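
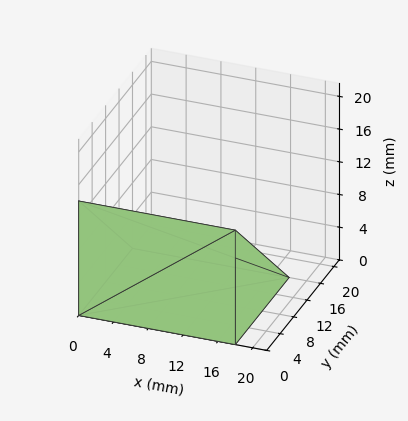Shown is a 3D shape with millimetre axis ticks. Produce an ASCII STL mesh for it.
Reading the render: the shape is a wedge (ramp): 18 × 16 mm base, rising to 14 mm along the y=0 edge and sloping linearly to z=0 at y=16 (dimensions read to the nearest mm from the axis ticks). For the STL, each face is triangulated and given an outward normal.

solid part
  facet normal 0.0000 0.0000 -1.0000
    outer loop
      vertex 18.0 16.0 0.0
      vertex 18.0 0.0 0.0
      vertex 0.0 0.0 0.0
    endloop
  endfacet
  facet normal 0.0000 0.0000 -1.0000
    outer loop
      vertex 0.0 16.0 0.0
      vertex 18.0 16.0 0.0
      vertex 0.0 0.0 0.0
    endloop
  endfacet
  facet normal 0.0000 -1.0000 0.0000
    outer loop
      vertex 0.0 0.0 0.0
      vertex 18.0 0.0 0.0
      vertex 18.0 0.0 14.0
    endloop
  endfacet
  facet normal 0.0000 -1.0000 0.0000
    outer loop
      vertex 0.0 0.0 0.0
      vertex 18.0 0.0 14.0
      vertex 0.0 0.0 14.0
    endloop
  endfacet
  facet normal 0.0000 0.6585 0.7526
    outer loop
      vertex 0.0 0.0 14.0
      vertex 18.0 0.0 14.0
      vertex 18.0 16.0 0.0
    endloop
  endfacet
  facet normal 0.0000 0.6585 0.7526
    outer loop
      vertex 0.0 0.0 14.0
      vertex 18.0 16.0 0.0
      vertex 0.0 16.0 0.0
    endloop
  endfacet
  facet normal -1.0000 0.0000 0.0000
    outer loop
      vertex 0.0 0.0 14.0
      vertex 0.0 16.0 0.0
      vertex 0.0 0.0 0.0
    endloop
  endfacet
  facet normal 1.0000 0.0000 0.0000
    outer loop
      vertex 18.0 0.0 0.0
      vertex 18.0 16.0 0.0
      vertex 18.0 0.0 14.0
    endloop
  endfacet
endsolid part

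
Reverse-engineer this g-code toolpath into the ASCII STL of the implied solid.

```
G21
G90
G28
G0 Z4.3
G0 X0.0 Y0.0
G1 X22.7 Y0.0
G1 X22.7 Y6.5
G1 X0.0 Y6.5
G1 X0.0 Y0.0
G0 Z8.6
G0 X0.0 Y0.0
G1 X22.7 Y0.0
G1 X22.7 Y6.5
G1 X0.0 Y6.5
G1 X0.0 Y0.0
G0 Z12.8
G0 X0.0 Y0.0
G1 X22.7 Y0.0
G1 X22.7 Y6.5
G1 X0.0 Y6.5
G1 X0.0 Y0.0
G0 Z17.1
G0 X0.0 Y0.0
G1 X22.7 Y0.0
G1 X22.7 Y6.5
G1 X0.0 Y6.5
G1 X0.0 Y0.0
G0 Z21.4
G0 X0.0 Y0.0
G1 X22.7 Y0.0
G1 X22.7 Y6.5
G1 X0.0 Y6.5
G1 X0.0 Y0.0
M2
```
solid part
  facet normal 0.0000 0.0000 -1.0000
    outer loop
      vertex 22.7 6.5 0.0
      vertex 22.7 0.0 0.0
      vertex 0.0 0.0 0.0
    endloop
  endfacet
  facet normal 0.0000 0.0000 -1.0000
    outer loop
      vertex 0.0 6.5 0.0
      vertex 22.7 6.5 0.0
      vertex 0.0 0.0 0.0
    endloop
  endfacet
  facet normal 0.0000 0.0000 1.0000
    outer loop
      vertex 0.0 0.0 21.4
      vertex 22.7 0.0 21.4
      vertex 22.7 6.5 21.4
    endloop
  endfacet
  facet normal 0.0000 0.0000 1.0000
    outer loop
      vertex 0.0 0.0 21.4
      vertex 22.7 6.5 21.4
      vertex 0.0 6.5 21.4
    endloop
  endfacet
  facet normal 0.0000 -1.0000 0.0000
    outer loop
      vertex 0.0 0.0 0.0
      vertex 22.7 0.0 0.0
      vertex 22.7 0.0 21.4
    endloop
  endfacet
  facet normal 0.0000 -1.0000 0.0000
    outer loop
      vertex 0.0 0.0 0.0
      vertex 22.7 0.0 21.4
      vertex 0.0 0.0 21.4
    endloop
  endfacet
  facet normal 0.0000 1.0000 0.0000
    outer loop
      vertex 22.7 6.5 21.4
      vertex 22.7 6.5 0.0
      vertex 0.0 6.5 0.0
    endloop
  endfacet
  facet normal 0.0000 1.0000 0.0000
    outer loop
      vertex 0.0 6.5 21.4
      vertex 22.7 6.5 21.4
      vertex 0.0 6.5 0.0
    endloop
  endfacet
  facet normal -1.0000 0.0000 0.0000
    outer loop
      vertex 0.0 6.5 21.4
      vertex 0.0 6.5 0.0
      vertex 0.0 0.0 0.0
    endloop
  endfacet
  facet normal -1.0000 0.0000 0.0000
    outer loop
      vertex 0.0 0.0 21.4
      vertex 0.0 6.5 21.4
      vertex 0.0 0.0 0.0
    endloop
  endfacet
  facet normal 1.0000 0.0000 0.0000
    outer loop
      vertex 22.7 0.0 0.0
      vertex 22.7 6.5 0.0
      vertex 22.7 6.5 21.4
    endloop
  endfacet
  facet normal 1.0000 0.0000 0.0000
    outer loop
      vertex 22.7 0.0 0.0
      vertex 22.7 6.5 21.4
      vertex 22.7 0.0 21.4
    endloop
  endfacet
endsolid part

The G0 Z moves step by Δz≈4.3 mm. Every layer's G1 loop is the same polygon, so the solid is a straight extrusion of it from z=0 to z≈21.4. Closing with flat bottom and top caps and triangulating gives 12 facets — a rectangular box, roughly 22.7 × 6.5 mm footprint and 21.4 mm tall.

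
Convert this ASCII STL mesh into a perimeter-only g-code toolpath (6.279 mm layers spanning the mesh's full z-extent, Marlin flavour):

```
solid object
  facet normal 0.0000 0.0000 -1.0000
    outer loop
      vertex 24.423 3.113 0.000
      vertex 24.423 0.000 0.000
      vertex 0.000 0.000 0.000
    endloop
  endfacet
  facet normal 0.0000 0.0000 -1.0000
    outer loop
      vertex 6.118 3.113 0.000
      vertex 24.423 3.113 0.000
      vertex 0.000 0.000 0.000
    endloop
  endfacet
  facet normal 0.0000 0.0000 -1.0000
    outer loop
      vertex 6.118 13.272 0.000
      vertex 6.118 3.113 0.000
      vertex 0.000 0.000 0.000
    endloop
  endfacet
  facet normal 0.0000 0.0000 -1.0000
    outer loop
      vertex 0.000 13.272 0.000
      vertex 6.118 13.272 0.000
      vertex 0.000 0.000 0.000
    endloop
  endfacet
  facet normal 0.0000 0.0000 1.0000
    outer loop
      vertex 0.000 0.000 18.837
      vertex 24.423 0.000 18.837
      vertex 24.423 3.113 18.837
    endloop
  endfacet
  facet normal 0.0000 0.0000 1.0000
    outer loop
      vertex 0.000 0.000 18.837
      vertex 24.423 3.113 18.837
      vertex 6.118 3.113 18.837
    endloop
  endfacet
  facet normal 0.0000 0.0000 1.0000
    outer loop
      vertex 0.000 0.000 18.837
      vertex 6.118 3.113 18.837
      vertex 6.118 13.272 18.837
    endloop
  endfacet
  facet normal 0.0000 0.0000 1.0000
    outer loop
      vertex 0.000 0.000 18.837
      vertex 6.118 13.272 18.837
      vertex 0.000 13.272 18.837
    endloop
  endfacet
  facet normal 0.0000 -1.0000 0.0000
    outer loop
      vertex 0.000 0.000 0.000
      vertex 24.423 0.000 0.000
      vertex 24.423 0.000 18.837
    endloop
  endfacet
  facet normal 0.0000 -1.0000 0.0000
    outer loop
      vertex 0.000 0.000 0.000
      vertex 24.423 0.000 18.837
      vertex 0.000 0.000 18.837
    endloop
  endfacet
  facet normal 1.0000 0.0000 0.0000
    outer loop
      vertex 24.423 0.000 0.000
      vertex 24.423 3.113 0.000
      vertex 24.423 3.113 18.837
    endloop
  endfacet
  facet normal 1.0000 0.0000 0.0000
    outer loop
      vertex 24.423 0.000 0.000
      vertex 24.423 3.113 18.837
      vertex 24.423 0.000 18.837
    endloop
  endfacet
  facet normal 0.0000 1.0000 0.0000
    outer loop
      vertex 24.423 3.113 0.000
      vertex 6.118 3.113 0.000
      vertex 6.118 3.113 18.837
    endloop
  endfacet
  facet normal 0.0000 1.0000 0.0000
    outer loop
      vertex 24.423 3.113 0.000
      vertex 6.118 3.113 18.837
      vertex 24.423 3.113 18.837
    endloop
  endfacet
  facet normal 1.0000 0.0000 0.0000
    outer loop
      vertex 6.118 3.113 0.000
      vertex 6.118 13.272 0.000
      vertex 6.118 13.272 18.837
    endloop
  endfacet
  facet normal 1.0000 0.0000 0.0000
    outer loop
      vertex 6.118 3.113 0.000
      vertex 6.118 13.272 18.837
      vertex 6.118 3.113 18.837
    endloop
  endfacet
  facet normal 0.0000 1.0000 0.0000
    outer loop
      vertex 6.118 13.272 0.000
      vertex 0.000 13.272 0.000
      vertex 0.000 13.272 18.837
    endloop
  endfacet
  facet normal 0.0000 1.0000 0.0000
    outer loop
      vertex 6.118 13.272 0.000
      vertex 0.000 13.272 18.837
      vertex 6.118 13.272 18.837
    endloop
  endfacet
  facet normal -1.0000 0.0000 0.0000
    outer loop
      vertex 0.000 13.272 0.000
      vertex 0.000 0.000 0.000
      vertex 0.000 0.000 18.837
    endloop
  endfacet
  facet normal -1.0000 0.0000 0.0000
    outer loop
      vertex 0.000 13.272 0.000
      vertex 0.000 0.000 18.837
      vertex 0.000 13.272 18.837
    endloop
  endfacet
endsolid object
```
; perimeter-only toolpath
G21 ; units = mm
G90 ; absolute positioning
G28 ; home
; layer 1
G0 Z6.279
G0 X0.000 Y0.000
G1 X24.423 Y0.000
G1 X24.423 Y3.113
G1 X6.118 Y3.113
G1 X6.118 Y13.272
G1 X0.000 Y13.272
G1 X0.000 Y0.000
; layer 2
G0 Z12.558
G0 X0.000 Y0.000
G1 X24.423 Y0.000
G1 X24.423 Y3.113
G1 X6.118 Y3.113
G1 X6.118 Y13.272
G1 X0.000 Y13.272
G1 X0.000 Y0.000
; layer 3
G0 Z18.837
G0 X0.000 Y0.000
G1 X24.423 Y0.000
G1 X24.423 Y3.113
G1 X6.118 Y3.113
G1 X6.118 Y13.272
G1 X0.000 Y13.272
G1 X0.000 Y0.000
M2 ; end

The solid is an L-shaped prism: outer 24.4 × 13.3 mm, arm thicknesses ≈ 3.11 mm (horizontal) and 6.12 mm (vertical), extruded 18.8 mm in z. Slicing at Δz = 6.279 mm — 3 equal slices spanning the solid's height, so layer i sits at z = i·h/3 — gives 3 non-empty perimeters. Each is a 6-segment closed polygon; G0 lifts to the layer z and rapids to the start vertex, then G1 traces the edges.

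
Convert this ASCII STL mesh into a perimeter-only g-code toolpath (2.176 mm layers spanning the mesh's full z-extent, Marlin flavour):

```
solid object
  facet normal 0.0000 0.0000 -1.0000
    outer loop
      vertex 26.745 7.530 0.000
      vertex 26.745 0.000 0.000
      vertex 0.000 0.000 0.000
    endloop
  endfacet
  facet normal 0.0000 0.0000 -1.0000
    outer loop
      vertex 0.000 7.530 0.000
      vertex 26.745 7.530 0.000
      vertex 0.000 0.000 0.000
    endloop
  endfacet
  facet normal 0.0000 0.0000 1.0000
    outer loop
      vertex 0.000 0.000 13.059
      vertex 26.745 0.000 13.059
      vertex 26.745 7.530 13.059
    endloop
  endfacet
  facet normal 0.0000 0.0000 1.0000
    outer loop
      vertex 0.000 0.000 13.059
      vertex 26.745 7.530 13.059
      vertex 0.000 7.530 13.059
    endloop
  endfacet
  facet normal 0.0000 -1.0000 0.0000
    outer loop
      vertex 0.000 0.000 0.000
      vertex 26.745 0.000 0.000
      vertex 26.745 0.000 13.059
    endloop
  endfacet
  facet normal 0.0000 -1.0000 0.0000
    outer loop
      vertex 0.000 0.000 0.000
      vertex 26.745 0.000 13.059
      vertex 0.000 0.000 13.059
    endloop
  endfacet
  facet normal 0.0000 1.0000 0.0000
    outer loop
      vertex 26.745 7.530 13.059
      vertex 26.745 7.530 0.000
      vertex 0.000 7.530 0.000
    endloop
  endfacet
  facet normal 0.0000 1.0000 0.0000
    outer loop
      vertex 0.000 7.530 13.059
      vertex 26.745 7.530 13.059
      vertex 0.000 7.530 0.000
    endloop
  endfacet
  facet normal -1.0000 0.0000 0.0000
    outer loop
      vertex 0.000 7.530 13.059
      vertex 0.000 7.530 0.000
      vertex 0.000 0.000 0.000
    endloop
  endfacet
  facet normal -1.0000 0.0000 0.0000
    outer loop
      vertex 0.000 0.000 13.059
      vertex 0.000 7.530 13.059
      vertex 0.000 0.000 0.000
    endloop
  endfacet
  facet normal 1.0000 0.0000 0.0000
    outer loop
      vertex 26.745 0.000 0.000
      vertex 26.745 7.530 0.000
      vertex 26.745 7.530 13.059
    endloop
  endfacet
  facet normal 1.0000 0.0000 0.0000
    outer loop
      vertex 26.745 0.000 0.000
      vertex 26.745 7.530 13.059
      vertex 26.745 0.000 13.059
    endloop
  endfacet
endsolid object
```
; perimeter-only toolpath
G21 ; units = mm
G90 ; absolute positioning
G28 ; home
; layer 1
G0 Z2.176
G0 X0.000 Y0.000
G1 X26.745 Y0.000
G1 X26.745 Y7.530
G1 X0.000 Y7.530
G1 X0.000 Y0.000
; layer 2
G0 Z4.353
G0 X0.000 Y0.000
G1 X26.745 Y0.000
G1 X26.745 Y7.530
G1 X0.000 Y7.530
G1 X0.000 Y0.000
; layer 3
G0 Z6.529
G0 X0.000 Y0.000
G1 X26.745 Y0.000
G1 X26.745 Y7.530
G1 X0.000 Y7.530
G1 X0.000 Y0.000
; layer 4
G0 Z8.706
G0 X0.000 Y0.000
G1 X26.745 Y0.000
G1 X26.745 Y7.530
G1 X0.000 Y7.530
G1 X0.000 Y0.000
; layer 5
G0 Z10.883
G0 X0.000 Y0.000
G1 X26.745 Y0.000
G1 X26.745 Y7.530
G1 X0.000 Y7.530
G1 X0.000 Y0.000
; layer 6
G0 Z13.059
G0 X0.000 Y0.000
G1 X26.745 Y0.000
G1 X26.745 Y7.530
G1 X0.000 Y7.530
G1 X0.000 Y0.000
M2 ; end

The solid is a rectangular box, roughly 26.7 × 7.53 mm footprint and 13.1 mm tall. Slicing at Δz = 2.176 mm — 6 equal slices spanning the solid's height, so layer i sits at z = i·h/6 — gives 6 non-empty perimeters. Each is a 4-segment closed polygon; G0 lifts to the layer z and rapids to the start vertex, then G1 traces the edges.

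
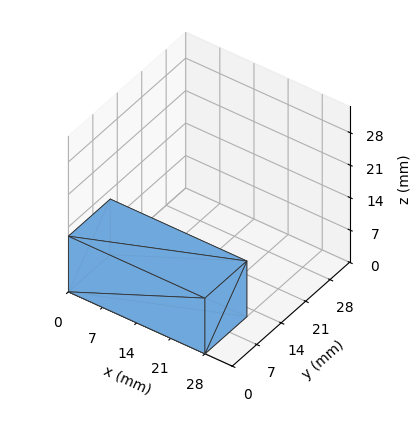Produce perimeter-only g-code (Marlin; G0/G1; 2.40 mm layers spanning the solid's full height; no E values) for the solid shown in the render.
Reading the render: the shape is a rectangular box, roughly 28 × 12 mm footprint and 12 mm tall (dimensions read to the nearest mm from the axis ticks). For the g-code, the solid's height is divided into equal slices at the stated Δz and each level perimeter traced with G1 moves after a G0 lift.

; perimeter-only toolpath
G21 ; units = mm
G90 ; absolute positioning
G28 ; home
; layer 1
G0 Z2.40
G0 X0.00 Y0.00
G1 X28.00 Y0.00
G1 X28.00 Y12.00
G1 X0.00 Y12.00
G1 X0.00 Y0.00
; layer 2
G0 Z4.80
G0 X0.00 Y0.00
G1 X28.00 Y0.00
G1 X28.00 Y12.00
G1 X0.00 Y12.00
G1 X0.00 Y0.00
; layer 3
G0 Z7.20
G0 X0.00 Y0.00
G1 X28.00 Y0.00
G1 X28.00 Y12.00
G1 X0.00 Y12.00
G1 X0.00 Y0.00
; layer 4
G0 Z9.60
G0 X0.00 Y0.00
G1 X28.00 Y0.00
G1 X28.00 Y12.00
G1 X0.00 Y12.00
G1 X0.00 Y0.00
; layer 5
G0 Z12.00
G0 X0.00 Y0.00
G1 X28.00 Y0.00
G1 X28.00 Y12.00
G1 X0.00 Y12.00
G1 X0.00 Y0.00
M2 ; end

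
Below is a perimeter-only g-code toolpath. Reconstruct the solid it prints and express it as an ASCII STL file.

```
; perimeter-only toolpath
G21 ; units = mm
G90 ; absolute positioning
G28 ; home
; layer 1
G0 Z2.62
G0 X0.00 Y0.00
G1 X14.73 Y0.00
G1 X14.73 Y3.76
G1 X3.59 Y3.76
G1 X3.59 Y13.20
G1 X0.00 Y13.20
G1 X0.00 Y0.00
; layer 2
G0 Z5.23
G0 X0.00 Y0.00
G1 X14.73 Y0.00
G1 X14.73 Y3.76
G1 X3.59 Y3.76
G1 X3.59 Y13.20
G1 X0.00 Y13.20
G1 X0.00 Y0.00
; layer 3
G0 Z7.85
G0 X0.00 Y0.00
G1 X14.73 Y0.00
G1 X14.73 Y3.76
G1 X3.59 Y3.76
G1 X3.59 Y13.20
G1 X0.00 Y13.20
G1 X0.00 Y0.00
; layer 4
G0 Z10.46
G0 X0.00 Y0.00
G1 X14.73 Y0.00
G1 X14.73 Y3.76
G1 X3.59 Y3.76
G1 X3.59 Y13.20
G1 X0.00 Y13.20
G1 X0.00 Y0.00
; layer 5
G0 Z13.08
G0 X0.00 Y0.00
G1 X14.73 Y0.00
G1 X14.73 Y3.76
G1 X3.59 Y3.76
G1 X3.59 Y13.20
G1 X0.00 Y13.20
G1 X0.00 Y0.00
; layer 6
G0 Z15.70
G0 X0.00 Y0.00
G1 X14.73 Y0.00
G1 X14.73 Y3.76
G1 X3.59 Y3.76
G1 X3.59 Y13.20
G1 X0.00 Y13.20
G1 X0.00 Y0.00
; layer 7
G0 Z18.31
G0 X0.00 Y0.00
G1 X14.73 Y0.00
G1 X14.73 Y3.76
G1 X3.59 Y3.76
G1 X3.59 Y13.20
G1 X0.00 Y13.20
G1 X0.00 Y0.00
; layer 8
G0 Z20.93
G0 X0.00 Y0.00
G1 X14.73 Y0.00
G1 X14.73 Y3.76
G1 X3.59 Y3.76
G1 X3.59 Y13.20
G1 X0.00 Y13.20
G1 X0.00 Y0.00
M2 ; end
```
solid part
  facet normal 0.0000 0.0000 -1.0000
    outer loop
      vertex 14.73 3.76 0.00
      vertex 14.73 0.00 0.00
      vertex 0.00 0.00 0.00
    endloop
  endfacet
  facet normal 0.0000 0.0000 -1.0000
    outer loop
      vertex 3.59 3.76 0.00
      vertex 14.73 3.76 0.00
      vertex 0.00 0.00 0.00
    endloop
  endfacet
  facet normal 0.0000 0.0000 -1.0000
    outer loop
      vertex 3.59 13.20 0.00
      vertex 3.59 3.76 0.00
      vertex 0.00 0.00 0.00
    endloop
  endfacet
  facet normal 0.0000 0.0000 -1.0000
    outer loop
      vertex 0.00 13.20 0.00
      vertex 3.59 13.20 0.00
      vertex 0.00 0.00 0.00
    endloop
  endfacet
  facet normal 0.0000 0.0000 1.0000
    outer loop
      vertex 0.00 0.00 20.93
      vertex 14.73 0.00 20.93
      vertex 14.73 3.76 20.93
    endloop
  endfacet
  facet normal 0.0000 0.0000 1.0000
    outer loop
      vertex 0.00 0.00 20.93
      vertex 14.73 3.76 20.93
      vertex 3.59 3.76 20.93
    endloop
  endfacet
  facet normal 0.0000 0.0000 1.0000
    outer loop
      vertex 0.00 0.00 20.93
      vertex 3.59 3.76 20.93
      vertex 3.59 13.20 20.93
    endloop
  endfacet
  facet normal 0.0000 0.0000 1.0000
    outer loop
      vertex 0.00 0.00 20.93
      vertex 3.59 13.20 20.93
      vertex 0.00 13.20 20.93
    endloop
  endfacet
  facet normal 0.0000 -1.0000 0.0000
    outer loop
      vertex 0.00 0.00 0.00
      vertex 14.73 0.00 0.00
      vertex 14.73 0.00 20.93
    endloop
  endfacet
  facet normal 0.0000 -1.0000 0.0000
    outer loop
      vertex 0.00 0.00 0.00
      vertex 14.73 0.00 20.93
      vertex 0.00 0.00 20.93
    endloop
  endfacet
  facet normal 1.0000 0.0000 0.0000
    outer loop
      vertex 14.73 0.00 0.00
      vertex 14.73 3.76 0.00
      vertex 14.73 3.76 20.93
    endloop
  endfacet
  facet normal 1.0000 0.0000 0.0000
    outer loop
      vertex 14.73 0.00 0.00
      vertex 14.73 3.76 20.93
      vertex 14.73 0.00 20.93
    endloop
  endfacet
  facet normal 0.0000 1.0000 0.0000
    outer loop
      vertex 14.73 3.76 0.00
      vertex 3.59 3.76 0.00
      vertex 3.59 3.76 20.93
    endloop
  endfacet
  facet normal 0.0000 1.0000 0.0000
    outer loop
      vertex 14.73 3.76 0.00
      vertex 3.59 3.76 20.93
      vertex 14.73 3.76 20.93
    endloop
  endfacet
  facet normal 1.0000 0.0000 0.0000
    outer loop
      vertex 3.59 3.76 0.00
      vertex 3.59 13.20 0.00
      vertex 3.59 13.20 20.93
    endloop
  endfacet
  facet normal 1.0000 0.0000 0.0000
    outer loop
      vertex 3.59 3.76 0.00
      vertex 3.59 13.20 20.93
      vertex 3.59 3.76 20.93
    endloop
  endfacet
  facet normal 0.0000 1.0000 0.0000
    outer loop
      vertex 3.59 13.20 0.00
      vertex 0.00 13.20 0.00
      vertex 0.00 13.20 20.93
    endloop
  endfacet
  facet normal 0.0000 1.0000 0.0000
    outer loop
      vertex 3.59 13.20 0.00
      vertex 0.00 13.20 20.93
      vertex 3.59 13.20 20.93
    endloop
  endfacet
  facet normal -1.0000 0.0000 0.0000
    outer loop
      vertex 0.00 13.20 0.00
      vertex 0.00 0.00 0.00
      vertex 0.00 0.00 20.93
    endloop
  endfacet
  facet normal -1.0000 0.0000 0.0000
    outer loop
      vertex 0.00 13.20 0.00
      vertex 0.00 0.00 20.93
      vertex 0.00 13.20 20.93
    endloop
  endfacet
endsolid part

The G0 Z moves step by Δz≈2.62 mm. Every layer's G1 loop is the same polygon, so the solid is a straight extrusion of it from z=0 to z≈20.9. Closing with flat bottom and top caps and triangulating gives 20 facets — an L-shaped prism: outer 14.7 × 13.2 mm, arm thicknesses ≈ 3.76 mm (horizontal) and 3.59 mm (vertical), extruded 20.9 mm in z.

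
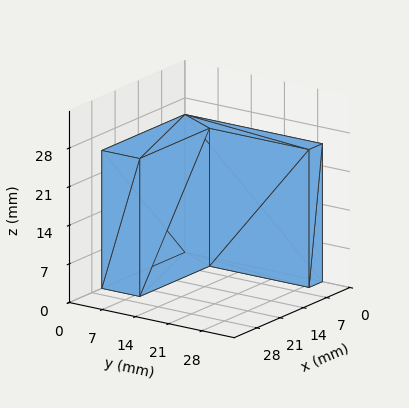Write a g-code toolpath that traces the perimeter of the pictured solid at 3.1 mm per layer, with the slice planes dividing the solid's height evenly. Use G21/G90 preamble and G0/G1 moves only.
Reading the render: the shape is an L-shaped prism: outer 25 × 29 mm, arm thicknesses ≈ 8 mm (horizontal) and 4 mm (vertical), extruded 25 mm in z (dimensions read to the nearest mm from the axis ticks). For the g-code, the solid's height is divided into equal slices at the stated Δz and each level perimeter traced with G1 moves after a G0 lift.

; perimeter-only toolpath
G21 ; units = mm
G90 ; absolute positioning
G28 ; home
; layer 1
G0 Z3.1
G0 X0.0 Y0.0
G1 X25.0 Y0.0
G1 X25.0 Y8.0
G1 X4.0 Y8.0
G1 X4.0 Y29.0
G1 X0.0 Y29.0
G1 X0.0 Y0.0
; layer 2
G0 Z6.2
G0 X0.0 Y0.0
G1 X25.0 Y0.0
G1 X25.0 Y8.0
G1 X4.0 Y8.0
G1 X4.0 Y29.0
G1 X0.0 Y29.0
G1 X0.0 Y0.0
; layer 3
G0 Z9.4
G0 X0.0 Y0.0
G1 X25.0 Y0.0
G1 X25.0 Y8.0
G1 X4.0 Y8.0
G1 X4.0 Y29.0
G1 X0.0 Y29.0
G1 X0.0 Y0.0
; layer 4
G0 Z12.5
G0 X0.0 Y0.0
G1 X25.0 Y0.0
G1 X25.0 Y8.0
G1 X4.0 Y8.0
G1 X4.0 Y29.0
G1 X0.0 Y29.0
G1 X0.0 Y0.0
; layer 5
G0 Z15.6
G0 X0.0 Y0.0
G1 X25.0 Y0.0
G1 X25.0 Y8.0
G1 X4.0 Y8.0
G1 X4.0 Y29.0
G1 X0.0 Y29.0
G1 X0.0 Y0.0
; layer 6
G0 Z18.8
G0 X0.0 Y0.0
G1 X25.0 Y0.0
G1 X25.0 Y8.0
G1 X4.0 Y8.0
G1 X4.0 Y29.0
G1 X0.0 Y29.0
G1 X0.0 Y0.0
; layer 7
G0 Z21.9
G0 X0.0 Y0.0
G1 X25.0 Y0.0
G1 X25.0 Y8.0
G1 X4.0 Y8.0
G1 X4.0 Y29.0
G1 X0.0 Y29.0
G1 X0.0 Y0.0
; layer 8
G0 Z25.0
G0 X0.0 Y0.0
G1 X25.0 Y0.0
G1 X25.0 Y8.0
G1 X4.0 Y8.0
G1 X4.0 Y29.0
G1 X0.0 Y29.0
G1 X0.0 Y0.0
M2 ; end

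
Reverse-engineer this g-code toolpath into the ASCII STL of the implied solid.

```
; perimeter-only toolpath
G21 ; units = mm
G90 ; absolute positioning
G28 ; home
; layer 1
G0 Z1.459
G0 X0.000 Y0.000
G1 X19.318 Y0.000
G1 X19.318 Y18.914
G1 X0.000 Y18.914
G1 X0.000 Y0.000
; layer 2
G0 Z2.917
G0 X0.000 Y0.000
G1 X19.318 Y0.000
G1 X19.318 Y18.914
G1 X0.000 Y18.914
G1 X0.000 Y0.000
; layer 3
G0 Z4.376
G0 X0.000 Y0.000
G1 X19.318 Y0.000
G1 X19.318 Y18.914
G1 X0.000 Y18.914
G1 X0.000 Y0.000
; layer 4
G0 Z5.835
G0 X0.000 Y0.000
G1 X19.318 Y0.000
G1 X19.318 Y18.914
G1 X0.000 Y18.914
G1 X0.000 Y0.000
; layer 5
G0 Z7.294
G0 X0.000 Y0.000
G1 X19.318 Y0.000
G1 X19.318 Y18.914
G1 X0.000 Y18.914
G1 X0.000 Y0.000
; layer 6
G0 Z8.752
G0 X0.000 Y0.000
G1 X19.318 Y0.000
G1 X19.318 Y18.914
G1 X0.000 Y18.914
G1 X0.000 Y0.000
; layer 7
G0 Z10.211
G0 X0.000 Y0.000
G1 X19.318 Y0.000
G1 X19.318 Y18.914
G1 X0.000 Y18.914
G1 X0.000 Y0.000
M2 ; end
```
solid part
  facet normal 0.0000 0.0000 -1.0000
    outer loop
      vertex 19.318 18.914 0.000
      vertex 19.318 0.000 0.000
      vertex 0.000 0.000 0.000
    endloop
  endfacet
  facet normal 0.0000 0.0000 -1.0000
    outer loop
      vertex 0.000 18.914 0.000
      vertex 19.318 18.914 0.000
      vertex 0.000 0.000 0.000
    endloop
  endfacet
  facet normal 0.0000 0.0000 1.0000
    outer loop
      vertex 0.000 0.000 10.211
      vertex 19.318 0.000 10.211
      vertex 19.318 18.914 10.211
    endloop
  endfacet
  facet normal 0.0000 0.0000 1.0000
    outer loop
      vertex 0.000 0.000 10.211
      vertex 19.318 18.914 10.211
      vertex 0.000 18.914 10.211
    endloop
  endfacet
  facet normal 0.0000 -1.0000 0.0000
    outer loop
      vertex 0.000 0.000 0.000
      vertex 19.318 0.000 0.000
      vertex 19.318 0.000 10.211
    endloop
  endfacet
  facet normal 0.0000 -1.0000 0.0000
    outer loop
      vertex 0.000 0.000 0.000
      vertex 19.318 0.000 10.211
      vertex 0.000 0.000 10.211
    endloop
  endfacet
  facet normal 0.0000 1.0000 0.0000
    outer loop
      vertex 19.318 18.914 10.211
      vertex 19.318 18.914 0.000
      vertex 0.000 18.914 0.000
    endloop
  endfacet
  facet normal 0.0000 1.0000 0.0000
    outer loop
      vertex 0.000 18.914 10.211
      vertex 19.318 18.914 10.211
      vertex 0.000 18.914 0.000
    endloop
  endfacet
  facet normal -1.0000 0.0000 0.0000
    outer loop
      vertex 0.000 18.914 10.211
      vertex 0.000 18.914 0.000
      vertex 0.000 0.000 0.000
    endloop
  endfacet
  facet normal -1.0000 0.0000 0.0000
    outer loop
      vertex 0.000 0.000 10.211
      vertex 0.000 18.914 10.211
      vertex 0.000 0.000 0.000
    endloop
  endfacet
  facet normal 1.0000 0.0000 0.0000
    outer loop
      vertex 19.318 0.000 0.000
      vertex 19.318 18.914 0.000
      vertex 19.318 18.914 10.211
    endloop
  endfacet
  facet normal 1.0000 0.0000 0.0000
    outer loop
      vertex 19.318 0.000 0.000
      vertex 19.318 18.914 10.211
      vertex 19.318 0.000 10.211
    endloop
  endfacet
endsolid part

The G0 Z moves step by Δz≈1.459 mm. Every layer's G1 loop is the same polygon, so the solid is a straight extrusion of it from z=0 to z≈10.2. Closing with flat bottom and top caps and triangulating gives 12 facets — a rectangular box, roughly 19.3 × 18.9 mm footprint and 10.2 mm tall.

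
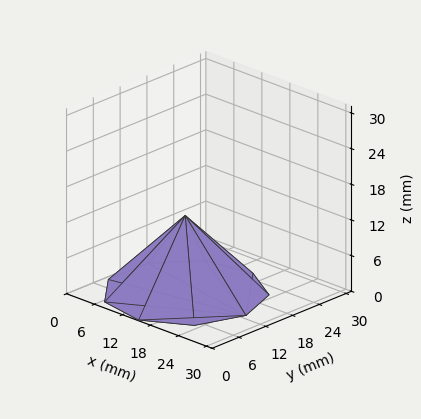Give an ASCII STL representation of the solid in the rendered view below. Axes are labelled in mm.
Reading the render: the shape is a regular 9-sided pyramid, base circumscribed radius ≈ 13 mm, apex at z ≈ 13 mm (dimensions read to the nearest mm from the axis ticks). For the STL, each face is triangulated and given an outward normal.

solid part
  facet normal 0.0000 0.0000 -1.0000
    outer loop
      vertex 15.26 25.80 0.00
      vertex 22.96 21.36 0.00
      vertex 26.00 13.00 0.00
    endloop
  endfacet
  facet normal 0.0000 0.0000 -1.0000
    outer loop
      vertex 6.50 24.26 0.00
      vertex 15.26 25.80 0.00
      vertex 26.00 13.00 0.00
    endloop
  endfacet
  facet normal 0.0000 0.0000 -1.0000
    outer loop
      vertex 0.78 17.45 0.00
      vertex 6.50 24.26 0.00
      vertex 26.00 13.00 0.00
    endloop
  endfacet
  facet normal 0.0000 0.0000 -1.0000
    outer loop
      vertex 0.78 8.55 0.00
      vertex 0.78 17.45 0.00
      vertex 26.00 13.00 0.00
    endloop
  endfacet
  facet normal 0.0000 0.0000 -1.0000
    outer loop
      vertex 6.50 1.74 0.00
      vertex 0.78 8.55 0.00
      vertex 26.00 13.00 0.00
    endloop
  endfacet
  facet normal 0.0000 0.0000 -1.0000
    outer loop
      vertex 15.26 0.20 0.00
      vertex 6.50 1.74 0.00
      vertex 26.00 13.00 0.00
    endloop
  endfacet
  facet normal 0.0000 0.0000 -1.0000
    outer loop
      vertex 22.96 4.64 0.00
      vertex 15.26 0.20 0.00
      vertex 26.00 13.00 0.00
    endloop
  endfacet
  facet normal 0.6848 0.2490 0.6848
    outer loop
      vertex 26.00 13.00 0.00
      vertex 22.96 21.36 0.00
      vertex 13.00 13.00 13.00
    endloop
  endfacet
  facet normal 0.3640 0.6313 0.6848
    outer loop
      vertex 22.96 21.36 0.00
      vertex 15.26 25.80 0.00
      vertex 13.00 13.00 13.00
    endloop
  endfacet
  facet normal -0.1262 0.7178 0.6848
    outer loop
      vertex 15.26 25.80 0.00
      vertex 6.50 24.26 0.00
      vertex 13.00 13.00 13.00
    endloop
  endfacet
  facet normal -0.5579 0.4686 0.6849
    outer loop
      vertex 6.50 24.26 0.00
      vertex 0.78 17.45 0.00
      vertex 13.00 13.00 13.00
    endloop
  endfacet
  facet normal -0.7286 0.0000 0.6849
    outer loop
      vertex 0.78 17.45 0.00
      vertex 0.78 8.55 0.00
      vertex 13.00 13.00 13.00
    endloop
  endfacet
  facet normal -0.5579 -0.4686 0.6849
    outer loop
      vertex 0.78 8.55 0.00
      vertex 6.50 1.74 0.00
      vertex 13.00 13.00 13.00
    endloop
  endfacet
  facet normal -0.1262 -0.7178 0.6848
    outer loop
      vertex 6.50 1.74 0.00
      vertex 15.26 0.20 0.00
      vertex 13.00 13.00 13.00
    endloop
  endfacet
  facet normal 0.3640 -0.6313 0.6848
    outer loop
      vertex 15.26 0.20 0.00
      vertex 22.96 4.64 0.00
      vertex 13.00 13.00 13.00
    endloop
  endfacet
  facet normal 0.6848 -0.2490 0.6848
    outer loop
      vertex 22.96 4.64 0.00
      vertex 26.00 13.00 0.00
      vertex 13.00 13.00 13.00
    endloop
  endfacet
endsolid part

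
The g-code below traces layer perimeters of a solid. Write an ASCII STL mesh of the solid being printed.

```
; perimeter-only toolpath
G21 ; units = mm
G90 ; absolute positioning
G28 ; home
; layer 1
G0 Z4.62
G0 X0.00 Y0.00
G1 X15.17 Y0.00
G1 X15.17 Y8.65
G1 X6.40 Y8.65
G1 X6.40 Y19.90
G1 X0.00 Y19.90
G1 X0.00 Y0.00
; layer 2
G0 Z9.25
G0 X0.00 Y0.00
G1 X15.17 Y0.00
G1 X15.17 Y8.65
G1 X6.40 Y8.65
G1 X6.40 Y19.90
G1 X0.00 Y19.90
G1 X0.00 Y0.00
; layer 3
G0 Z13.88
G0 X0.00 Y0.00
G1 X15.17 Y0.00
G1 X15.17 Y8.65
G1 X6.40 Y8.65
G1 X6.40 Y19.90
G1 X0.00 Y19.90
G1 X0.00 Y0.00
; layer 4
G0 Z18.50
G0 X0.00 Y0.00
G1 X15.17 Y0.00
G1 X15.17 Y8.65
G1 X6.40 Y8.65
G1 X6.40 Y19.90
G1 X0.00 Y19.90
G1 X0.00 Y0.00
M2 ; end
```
solid part
  facet normal 0.0000 0.0000 -1.0000
    outer loop
      vertex 15.17 8.65 0.00
      vertex 15.17 0.00 0.00
      vertex 0.00 0.00 0.00
    endloop
  endfacet
  facet normal 0.0000 0.0000 -1.0000
    outer loop
      vertex 6.40 8.65 0.00
      vertex 15.17 8.65 0.00
      vertex 0.00 0.00 0.00
    endloop
  endfacet
  facet normal 0.0000 0.0000 -1.0000
    outer loop
      vertex 6.40 19.90 0.00
      vertex 6.40 8.65 0.00
      vertex 0.00 0.00 0.00
    endloop
  endfacet
  facet normal 0.0000 0.0000 -1.0000
    outer loop
      vertex 0.00 19.90 0.00
      vertex 6.40 19.90 0.00
      vertex 0.00 0.00 0.00
    endloop
  endfacet
  facet normal 0.0000 0.0000 1.0000
    outer loop
      vertex 0.00 0.00 18.50
      vertex 15.17 0.00 18.50
      vertex 15.17 8.65 18.50
    endloop
  endfacet
  facet normal 0.0000 0.0000 1.0000
    outer loop
      vertex 0.00 0.00 18.50
      vertex 15.17 8.65 18.50
      vertex 6.40 8.65 18.50
    endloop
  endfacet
  facet normal 0.0000 0.0000 1.0000
    outer loop
      vertex 0.00 0.00 18.50
      vertex 6.40 8.65 18.50
      vertex 6.40 19.90 18.50
    endloop
  endfacet
  facet normal 0.0000 0.0000 1.0000
    outer loop
      vertex 0.00 0.00 18.50
      vertex 6.40 19.90 18.50
      vertex 0.00 19.90 18.50
    endloop
  endfacet
  facet normal 0.0000 -1.0000 0.0000
    outer loop
      vertex 0.00 0.00 0.00
      vertex 15.17 0.00 0.00
      vertex 15.17 0.00 18.50
    endloop
  endfacet
  facet normal 0.0000 -1.0000 0.0000
    outer loop
      vertex 0.00 0.00 0.00
      vertex 15.17 0.00 18.50
      vertex 0.00 0.00 18.50
    endloop
  endfacet
  facet normal 1.0000 0.0000 0.0000
    outer loop
      vertex 15.17 0.00 0.00
      vertex 15.17 8.65 0.00
      vertex 15.17 8.65 18.50
    endloop
  endfacet
  facet normal 1.0000 0.0000 0.0000
    outer loop
      vertex 15.17 0.00 0.00
      vertex 15.17 8.65 18.50
      vertex 15.17 0.00 18.50
    endloop
  endfacet
  facet normal 0.0000 1.0000 0.0000
    outer loop
      vertex 15.17 8.65 0.00
      vertex 6.40 8.65 0.00
      vertex 6.40 8.65 18.50
    endloop
  endfacet
  facet normal 0.0000 1.0000 0.0000
    outer loop
      vertex 15.17 8.65 0.00
      vertex 6.40 8.65 18.50
      vertex 15.17 8.65 18.50
    endloop
  endfacet
  facet normal 1.0000 0.0000 0.0000
    outer loop
      vertex 6.40 8.65 0.00
      vertex 6.40 19.90 0.00
      vertex 6.40 19.90 18.50
    endloop
  endfacet
  facet normal 1.0000 0.0000 0.0000
    outer loop
      vertex 6.40 8.65 0.00
      vertex 6.40 19.90 18.50
      vertex 6.40 8.65 18.50
    endloop
  endfacet
  facet normal 0.0000 1.0000 0.0000
    outer loop
      vertex 6.40 19.90 0.00
      vertex 0.00 19.90 0.00
      vertex 0.00 19.90 18.50
    endloop
  endfacet
  facet normal 0.0000 1.0000 0.0000
    outer loop
      vertex 6.40 19.90 0.00
      vertex 0.00 19.90 18.50
      vertex 6.40 19.90 18.50
    endloop
  endfacet
  facet normal -1.0000 0.0000 0.0000
    outer loop
      vertex 0.00 19.90 0.00
      vertex 0.00 0.00 0.00
      vertex 0.00 0.00 18.50
    endloop
  endfacet
  facet normal -1.0000 0.0000 0.0000
    outer loop
      vertex 0.00 19.90 0.00
      vertex 0.00 0.00 18.50
      vertex 0.00 19.90 18.50
    endloop
  endfacet
endsolid part

The G0 Z moves step by Δz≈4.62 mm. Every layer's G1 loop is the same polygon, so the solid is a straight extrusion of it from z=0 to z≈18.5. Closing with flat bottom and top caps and triangulating gives 20 facets — an L-shaped prism: outer 15.2 × 19.9 mm, arm thicknesses ≈ 8.65 mm (horizontal) and 6.4 mm (vertical), extruded 18.5 mm in z.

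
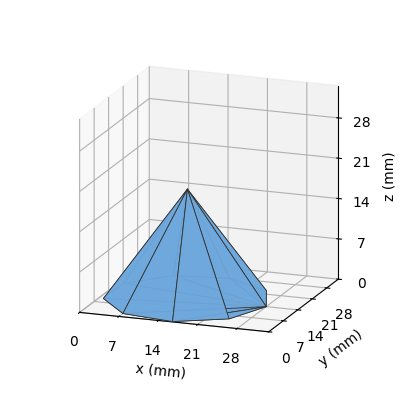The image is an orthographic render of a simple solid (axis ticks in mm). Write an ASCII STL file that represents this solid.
Reading the render: the shape is a regular 9-sided pyramid, base circumscribed radius ≈ 14 mm, apex at z ≈ 19 mm (dimensions read to the nearest mm from the axis ticks). For the STL, each face is triangulated and given an outward normal.

solid part
  facet normal 0.0000 0.0000 -1.0000
    outer loop
      vertex 16.43 27.79 0.00
      vertex 24.72 23.00 0.00
      vertex 28.00 14.00 0.00
    endloop
  endfacet
  facet normal 0.0000 0.0000 -1.0000
    outer loop
      vertex 7.00 26.12 0.00
      vertex 16.43 27.79 0.00
      vertex 28.00 14.00 0.00
    endloop
  endfacet
  facet normal 0.0000 0.0000 -1.0000
    outer loop
      vertex 0.84 18.79 0.00
      vertex 7.00 26.12 0.00
      vertex 28.00 14.00 0.00
    endloop
  endfacet
  facet normal 0.0000 0.0000 -1.0000
    outer loop
      vertex 0.84 9.21 0.00
      vertex 0.84 18.79 0.00
      vertex 28.00 14.00 0.00
    endloop
  endfacet
  facet normal 0.0000 0.0000 -1.0000
    outer loop
      vertex 7.00 1.88 0.00
      vertex 0.84 9.21 0.00
      vertex 28.00 14.00 0.00
    endloop
  endfacet
  facet normal 0.0000 0.0000 -1.0000
    outer loop
      vertex 16.43 0.21 0.00
      vertex 7.00 1.88 0.00
      vertex 28.00 14.00 0.00
    endloop
  endfacet
  facet normal 0.0000 0.0000 -1.0000
    outer loop
      vertex 24.72 5.00 0.00
      vertex 16.43 0.21 0.00
      vertex 28.00 14.00 0.00
    endloop
  endfacet
  facet normal 0.7725 0.2815 0.5692
    outer loop
      vertex 28.00 14.00 0.00
      vertex 24.72 23.00 0.00
      vertex 14.00 14.00 19.00
    endloop
  endfacet
  facet normal 0.4113 0.7119 0.5693
    outer loop
      vertex 24.72 23.00 0.00
      vertex 16.43 27.79 0.00
      vertex 14.00 14.00 19.00
    endloop
  endfacet
  facet normal -0.1434 0.8096 0.5692
    outer loop
      vertex 16.43 27.79 0.00
      vertex 7.00 26.12 0.00
      vertex 14.00 14.00 19.00
    endloop
  endfacet
  facet normal -0.6294 0.5289 0.5693
    outer loop
      vertex 7.00 26.12 0.00
      vertex 0.84 18.79 0.00
      vertex 14.00 14.00 19.00
    endloop
  endfacet
  facet normal -0.8221 0.0000 0.5694
    outer loop
      vertex 0.84 18.79 0.00
      vertex 0.84 9.21 0.00
      vertex 14.00 14.00 19.00
    endloop
  endfacet
  facet normal -0.6294 -0.5289 0.5693
    outer loop
      vertex 0.84 9.21 0.00
      vertex 7.00 1.88 0.00
      vertex 14.00 14.00 19.00
    endloop
  endfacet
  facet normal -0.1434 -0.8096 0.5692
    outer loop
      vertex 7.00 1.88 0.00
      vertex 16.43 0.21 0.00
      vertex 14.00 14.00 19.00
    endloop
  endfacet
  facet normal 0.4113 -0.7119 0.5693
    outer loop
      vertex 16.43 0.21 0.00
      vertex 24.72 5.00 0.00
      vertex 14.00 14.00 19.00
    endloop
  endfacet
  facet normal 0.7725 -0.2815 0.5692
    outer loop
      vertex 24.72 5.00 0.00
      vertex 28.00 14.00 0.00
      vertex 14.00 14.00 19.00
    endloop
  endfacet
endsolid part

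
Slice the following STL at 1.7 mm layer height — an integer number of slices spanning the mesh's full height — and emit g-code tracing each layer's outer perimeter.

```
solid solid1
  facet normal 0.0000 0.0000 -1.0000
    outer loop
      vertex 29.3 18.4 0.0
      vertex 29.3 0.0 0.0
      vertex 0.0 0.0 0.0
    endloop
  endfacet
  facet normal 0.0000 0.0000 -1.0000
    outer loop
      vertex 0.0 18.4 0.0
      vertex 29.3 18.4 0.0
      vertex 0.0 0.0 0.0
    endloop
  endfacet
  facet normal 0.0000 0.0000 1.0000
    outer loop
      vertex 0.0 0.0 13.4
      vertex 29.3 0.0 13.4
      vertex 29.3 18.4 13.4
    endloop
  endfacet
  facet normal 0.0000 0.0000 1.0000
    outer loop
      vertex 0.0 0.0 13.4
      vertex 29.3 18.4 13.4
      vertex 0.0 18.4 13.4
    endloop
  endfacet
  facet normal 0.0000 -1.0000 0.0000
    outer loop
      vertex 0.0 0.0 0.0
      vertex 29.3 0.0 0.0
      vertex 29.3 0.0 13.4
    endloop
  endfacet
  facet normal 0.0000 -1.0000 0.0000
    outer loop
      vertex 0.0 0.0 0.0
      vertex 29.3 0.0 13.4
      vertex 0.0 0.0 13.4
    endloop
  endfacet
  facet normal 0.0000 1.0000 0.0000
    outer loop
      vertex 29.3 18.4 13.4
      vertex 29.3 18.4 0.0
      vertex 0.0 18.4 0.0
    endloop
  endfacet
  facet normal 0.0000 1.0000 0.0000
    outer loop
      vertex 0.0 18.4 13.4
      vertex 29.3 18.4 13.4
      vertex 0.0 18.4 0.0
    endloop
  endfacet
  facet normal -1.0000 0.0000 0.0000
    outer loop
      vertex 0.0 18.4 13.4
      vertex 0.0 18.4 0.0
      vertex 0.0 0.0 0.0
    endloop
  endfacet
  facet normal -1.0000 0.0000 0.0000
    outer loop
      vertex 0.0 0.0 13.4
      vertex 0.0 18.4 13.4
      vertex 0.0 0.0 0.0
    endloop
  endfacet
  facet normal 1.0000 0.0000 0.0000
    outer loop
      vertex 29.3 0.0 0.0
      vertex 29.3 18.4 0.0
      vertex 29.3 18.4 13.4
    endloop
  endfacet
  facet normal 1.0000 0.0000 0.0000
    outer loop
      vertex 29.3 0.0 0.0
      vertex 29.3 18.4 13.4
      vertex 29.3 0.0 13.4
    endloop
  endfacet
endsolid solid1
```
; perimeter-only toolpath
G21 ; units = mm
G90 ; absolute positioning
G28 ; home
; layer 1
G0 Z1.7
G0 X0.0 Y0.0
G1 X29.3 Y0.0
G1 X29.3 Y18.4
G1 X0.0 Y18.4
G1 X0.0 Y0.0
; layer 2
G0 Z3.4
G0 X0.0 Y0.0
G1 X29.3 Y0.0
G1 X29.3 Y18.4
G1 X0.0 Y18.4
G1 X0.0 Y0.0
; layer 3
G0 Z5.0
G0 X0.0 Y0.0
G1 X29.3 Y0.0
G1 X29.3 Y18.4
G1 X0.0 Y18.4
G1 X0.0 Y0.0
; layer 4
G0 Z6.7
G0 X0.0 Y0.0
G1 X29.3 Y0.0
G1 X29.3 Y18.4
G1 X0.0 Y18.4
G1 X0.0 Y0.0
; layer 5
G0 Z8.4
G0 X0.0 Y0.0
G1 X29.3 Y0.0
G1 X29.3 Y18.4
G1 X0.0 Y18.4
G1 X0.0 Y0.0
; layer 6
G0 Z10.1
G0 X0.0 Y0.0
G1 X29.3 Y0.0
G1 X29.3 Y18.4
G1 X0.0 Y18.4
G1 X0.0 Y0.0
; layer 7
G0 Z11.7
G0 X0.0 Y0.0
G1 X29.3 Y0.0
G1 X29.3 Y18.4
G1 X0.0 Y18.4
G1 X0.0 Y0.0
; layer 8
G0 Z13.4
G0 X0.0 Y0.0
G1 X29.3 Y0.0
G1 X29.3 Y18.4
G1 X0.0 Y18.4
G1 X0.0 Y0.0
M2 ; end

The solid is a rectangular box, roughly 29.3 × 18.4 mm footprint and 13.4 mm tall. Slicing at Δz = 1.7 mm — 8 equal slices spanning the solid's height, so layer i sits at z = i·h/8 — gives 8 non-empty perimeters. Each is a 4-segment closed polygon; G0 lifts to the layer z and rapids to the start vertex, then G1 traces the edges.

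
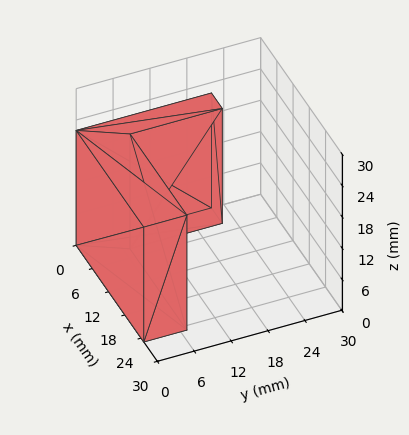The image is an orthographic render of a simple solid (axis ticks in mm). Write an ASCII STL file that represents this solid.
Reading the render: the shape is an L-shaped prism: outer 25 × 22 mm, arm thicknesses ≈ 7 mm (horizontal) and 4 mm (vertical), extruded 22 mm in z (dimensions read to the nearest mm from the axis ticks). For the STL, each face is triangulated and given an outward normal.

solid part
  facet normal 0.0000 0.0000 -1.0000
    outer loop
      vertex 25.0 7.0 0.0
      vertex 25.0 0.0 0.0
      vertex 0.0 0.0 0.0
    endloop
  endfacet
  facet normal 0.0000 0.0000 -1.0000
    outer loop
      vertex 4.0 7.0 0.0
      vertex 25.0 7.0 0.0
      vertex 0.0 0.0 0.0
    endloop
  endfacet
  facet normal 0.0000 0.0000 -1.0000
    outer loop
      vertex 4.0 22.0 0.0
      vertex 4.0 7.0 0.0
      vertex 0.0 0.0 0.0
    endloop
  endfacet
  facet normal 0.0000 0.0000 -1.0000
    outer loop
      vertex 0.0 22.0 0.0
      vertex 4.0 22.0 0.0
      vertex 0.0 0.0 0.0
    endloop
  endfacet
  facet normal 0.0000 0.0000 1.0000
    outer loop
      vertex 0.0 0.0 22.0
      vertex 25.0 0.0 22.0
      vertex 25.0 7.0 22.0
    endloop
  endfacet
  facet normal 0.0000 0.0000 1.0000
    outer loop
      vertex 0.0 0.0 22.0
      vertex 25.0 7.0 22.0
      vertex 4.0 7.0 22.0
    endloop
  endfacet
  facet normal 0.0000 0.0000 1.0000
    outer loop
      vertex 0.0 0.0 22.0
      vertex 4.0 7.0 22.0
      vertex 4.0 22.0 22.0
    endloop
  endfacet
  facet normal 0.0000 0.0000 1.0000
    outer loop
      vertex 0.0 0.0 22.0
      vertex 4.0 22.0 22.0
      vertex 0.0 22.0 22.0
    endloop
  endfacet
  facet normal 0.0000 -1.0000 0.0000
    outer loop
      vertex 0.0 0.0 0.0
      vertex 25.0 0.0 0.0
      vertex 25.0 0.0 22.0
    endloop
  endfacet
  facet normal 0.0000 -1.0000 0.0000
    outer loop
      vertex 0.0 0.0 0.0
      vertex 25.0 0.0 22.0
      vertex 0.0 0.0 22.0
    endloop
  endfacet
  facet normal 1.0000 0.0000 0.0000
    outer loop
      vertex 25.0 0.0 0.0
      vertex 25.0 7.0 0.0
      vertex 25.0 7.0 22.0
    endloop
  endfacet
  facet normal 1.0000 0.0000 0.0000
    outer loop
      vertex 25.0 0.0 0.0
      vertex 25.0 7.0 22.0
      vertex 25.0 0.0 22.0
    endloop
  endfacet
  facet normal 0.0000 1.0000 0.0000
    outer loop
      vertex 25.0 7.0 0.0
      vertex 4.0 7.0 0.0
      vertex 4.0 7.0 22.0
    endloop
  endfacet
  facet normal 0.0000 1.0000 0.0000
    outer loop
      vertex 25.0 7.0 0.0
      vertex 4.0 7.0 22.0
      vertex 25.0 7.0 22.0
    endloop
  endfacet
  facet normal 1.0000 0.0000 0.0000
    outer loop
      vertex 4.0 7.0 0.0
      vertex 4.0 22.0 0.0
      vertex 4.0 22.0 22.0
    endloop
  endfacet
  facet normal 1.0000 0.0000 0.0000
    outer loop
      vertex 4.0 7.0 0.0
      vertex 4.0 22.0 22.0
      vertex 4.0 7.0 22.0
    endloop
  endfacet
  facet normal 0.0000 1.0000 0.0000
    outer loop
      vertex 4.0 22.0 0.0
      vertex 0.0 22.0 0.0
      vertex 0.0 22.0 22.0
    endloop
  endfacet
  facet normal 0.0000 1.0000 0.0000
    outer loop
      vertex 4.0 22.0 0.0
      vertex 0.0 22.0 22.0
      vertex 4.0 22.0 22.0
    endloop
  endfacet
  facet normal -1.0000 0.0000 0.0000
    outer loop
      vertex 0.0 22.0 0.0
      vertex 0.0 0.0 0.0
      vertex 0.0 0.0 22.0
    endloop
  endfacet
  facet normal -1.0000 0.0000 0.0000
    outer loop
      vertex 0.0 22.0 0.0
      vertex 0.0 0.0 22.0
      vertex 0.0 22.0 22.0
    endloop
  endfacet
endsolid part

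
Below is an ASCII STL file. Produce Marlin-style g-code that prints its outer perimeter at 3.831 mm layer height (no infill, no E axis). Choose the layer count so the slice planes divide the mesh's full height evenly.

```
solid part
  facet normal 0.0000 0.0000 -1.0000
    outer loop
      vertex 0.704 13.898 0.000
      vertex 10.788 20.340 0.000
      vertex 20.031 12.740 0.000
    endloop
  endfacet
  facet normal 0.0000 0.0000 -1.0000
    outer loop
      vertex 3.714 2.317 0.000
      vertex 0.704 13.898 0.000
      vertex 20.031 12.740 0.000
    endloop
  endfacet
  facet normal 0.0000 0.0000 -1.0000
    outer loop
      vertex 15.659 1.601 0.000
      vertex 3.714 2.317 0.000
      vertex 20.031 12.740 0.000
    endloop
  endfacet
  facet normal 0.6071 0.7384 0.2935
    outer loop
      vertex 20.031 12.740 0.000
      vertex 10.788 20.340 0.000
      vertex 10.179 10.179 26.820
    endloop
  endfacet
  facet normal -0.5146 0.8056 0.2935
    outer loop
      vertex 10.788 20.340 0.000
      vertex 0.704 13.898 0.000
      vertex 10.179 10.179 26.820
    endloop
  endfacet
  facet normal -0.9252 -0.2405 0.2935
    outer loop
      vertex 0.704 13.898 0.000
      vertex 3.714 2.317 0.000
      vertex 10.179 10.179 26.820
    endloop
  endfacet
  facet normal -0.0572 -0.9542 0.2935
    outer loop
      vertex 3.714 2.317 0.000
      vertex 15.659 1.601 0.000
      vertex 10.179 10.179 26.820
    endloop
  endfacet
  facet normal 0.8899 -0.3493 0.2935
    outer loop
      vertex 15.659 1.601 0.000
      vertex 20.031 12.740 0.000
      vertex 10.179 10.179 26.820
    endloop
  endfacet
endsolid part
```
; perimeter-only toolpath
G21 ; units = mm
G90 ; absolute positioning
G28 ; home
; layer 1
G0 Z3.831
G0 X18.624 Y12.374
G1 X10.701 Y18.888
G1 X2.058 Y13.367
G1 X4.638 Y3.440
G1 X14.876 Y2.826
G1 X18.624 Y12.374
; layer 2
G0 Z7.663
G0 X17.216 Y12.008
G1 X10.614 Y17.437
G1 X3.411 Y12.835
G1 X5.561 Y4.563
G1 X14.093 Y4.052
G1 X17.216 Y12.008
; layer 3
G0 Z11.494
G0 X15.809 Y11.642
G1 X10.527 Y15.985
G1 X4.765 Y12.304
G1 X6.485 Y5.686
G1 X13.310 Y5.277
G1 X15.809 Y11.642
; layer 4
G0 Z15.326
G0 X14.401 Y11.277
G1 X10.440 Y14.534
G1 X6.118 Y11.773
G1 X7.408 Y6.810
G1 X12.528 Y6.503
G1 X14.401 Y11.277
; layer 5
G0 Z19.157
G0 X12.994 Y10.911
G1 X10.353 Y13.082
G1 X7.472 Y11.242
G1 X8.332 Y7.933
G1 X11.745 Y7.728
G1 X12.994 Y10.911
; layer 6
G0 Z22.989
G0 X11.586 Y10.545
G1 X10.266 Y11.631
G1 X8.825 Y10.710
G1 X9.255 Y9.056
G1 X10.962 Y8.954
G1 X11.586 Y10.545
M2 ; end

The solid is a regular 5-sided pyramid, base circumscribed radius ≈ 10.2 mm, apex at z ≈ 26.8 mm. Slicing at Δz = 3.831 mm — 7 equal slices spanning the solid's height, so layer i sits at z = i·h/7 — gives 6 non-empty perimeters. Each is a 5-segment closed polygon; G0 lifts to the layer z and rapids to the start vertex, then G1 traces the edges. The cross-section shrinks linearly with z (the slice at the apex is degenerate and omitted).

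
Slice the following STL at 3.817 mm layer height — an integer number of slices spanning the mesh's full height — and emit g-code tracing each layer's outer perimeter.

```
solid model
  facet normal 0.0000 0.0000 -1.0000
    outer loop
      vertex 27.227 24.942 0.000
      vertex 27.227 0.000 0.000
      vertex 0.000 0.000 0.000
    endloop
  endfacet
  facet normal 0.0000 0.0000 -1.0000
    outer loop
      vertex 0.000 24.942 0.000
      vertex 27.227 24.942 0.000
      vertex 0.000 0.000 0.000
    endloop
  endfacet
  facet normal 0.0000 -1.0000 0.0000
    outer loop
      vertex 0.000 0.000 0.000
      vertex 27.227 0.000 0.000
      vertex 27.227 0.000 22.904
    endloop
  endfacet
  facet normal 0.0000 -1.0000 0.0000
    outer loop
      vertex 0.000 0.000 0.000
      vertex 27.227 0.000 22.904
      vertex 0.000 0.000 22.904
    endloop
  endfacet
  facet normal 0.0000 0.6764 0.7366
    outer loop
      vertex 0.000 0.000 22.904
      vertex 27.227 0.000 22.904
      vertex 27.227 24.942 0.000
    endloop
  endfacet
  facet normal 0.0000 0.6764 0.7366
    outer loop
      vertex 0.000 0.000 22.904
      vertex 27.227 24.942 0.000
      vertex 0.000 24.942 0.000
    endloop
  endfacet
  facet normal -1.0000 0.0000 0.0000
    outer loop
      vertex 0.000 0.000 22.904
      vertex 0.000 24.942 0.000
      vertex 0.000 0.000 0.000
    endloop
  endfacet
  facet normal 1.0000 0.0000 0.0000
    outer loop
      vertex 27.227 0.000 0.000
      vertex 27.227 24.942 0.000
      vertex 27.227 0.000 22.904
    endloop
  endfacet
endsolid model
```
; perimeter-only toolpath
G21 ; units = mm
G90 ; absolute positioning
G28 ; home
; layer 1
G0 Z3.817
G0 X0.000 Y0.000
G1 X27.227 Y0.000
G1 X27.227 Y20.785
G1 X0.000 Y20.785
G1 X0.000 Y0.000
; layer 2
G0 Z7.635
G0 X0.000 Y0.000
G1 X27.227 Y0.000
G1 X27.227 Y16.628
G1 X0.000 Y16.628
G1 X0.000 Y0.000
; layer 3
G0 Z11.452
G0 X0.000 Y0.000
G1 X27.227 Y0.000
G1 X27.227 Y12.471
G1 X0.000 Y12.471
G1 X0.000 Y0.000
; layer 4
G0 Z15.269
G0 X0.000 Y0.000
G1 X27.227 Y0.000
G1 X27.227 Y8.314
G1 X0.000 Y8.314
G1 X0.000 Y0.000
; layer 5
G0 Z19.087
G0 X0.000 Y0.000
G1 X27.227 Y0.000
G1 X27.227 Y4.157
G1 X0.000 Y4.157
G1 X0.000 Y0.000
M2 ; end

The solid is a wedge (ramp): 27.2 × 24.9 mm base, rising to 22.9 mm along the y=0 edge and sloping linearly to z=0 at y=24.9. Slicing at Δz = 3.817 mm — 6 equal slices spanning the solid's height, so layer i sits at z = i·h/6 — gives 5 non-empty perimeters. Each is a 4-segment closed polygon; G0 lifts to the layer z and rapids to the start vertex, then G1 traces the edges. The cross-section shrinks linearly with z (the slice at the apex is degenerate and omitted).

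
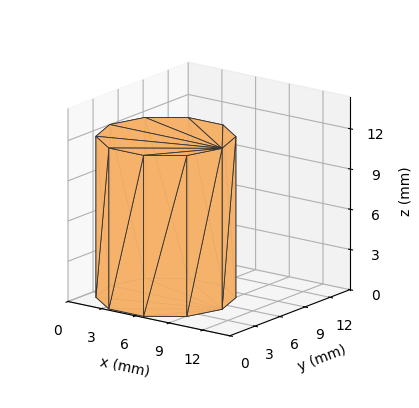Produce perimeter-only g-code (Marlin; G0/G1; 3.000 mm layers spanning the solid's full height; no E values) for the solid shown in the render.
Reading the render: the shape is a regular 10-sided prism (a cylinder approximated with 10 flat sides), circumscribed radius ≈ 5 mm, height ≈ 12 mm (dimensions read to the nearest mm from the axis ticks). For the g-code, the solid's height is divided into equal slices at the stated Δz and each level perimeter traced with G1 moves after a G0 lift.

; perimeter-only toolpath
G21 ; units = mm
G90 ; absolute positioning
G28 ; home
; layer 1
G0 Z3.000
G0 X10.000 Y5.000
G1 X9.045 Y7.939
G1 X6.545 Y9.755
G1 X3.455 Y9.755
G1 X0.955 Y7.939
G1 X0.000 Y5.000
G1 X0.955 Y2.061
G1 X3.455 Y0.245
G1 X6.545 Y0.245
G1 X9.045 Y2.061
G1 X10.000 Y5.000
; layer 2
G0 Z6.000
G0 X10.000 Y5.000
G1 X9.045 Y7.939
G1 X6.545 Y9.755
G1 X3.455 Y9.755
G1 X0.955 Y7.939
G1 X0.000 Y5.000
G1 X0.955 Y2.061
G1 X3.455 Y0.245
G1 X6.545 Y0.245
G1 X9.045 Y2.061
G1 X10.000 Y5.000
; layer 3
G0 Z9.000
G0 X10.000 Y5.000
G1 X9.045 Y7.939
G1 X6.545 Y9.755
G1 X3.455 Y9.755
G1 X0.955 Y7.939
G1 X0.000 Y5.000
G1 X0.955 Y2.061
G1 X3.455 Y0.245
G1 X6.545 Y0.245
G1 X9.045 Y2.061
G1 X10.000 Y5.000
; layer 4
G0 Z12.000
G0 X10.000 Y5.000
G1 X9.045 Y7.939
G1 X6.545 Y9.755
G1 X3.455 Y9.755
G1 X0.955 Y7.939
G1 X0.000 Y5.000
G1 X0.955 Y2.061
G1 X3.455 Y0.245
G1 X6.545 Y0.245
G1 X9.045 Y2.061
G1 X10.000 Y5.000
M2 ; end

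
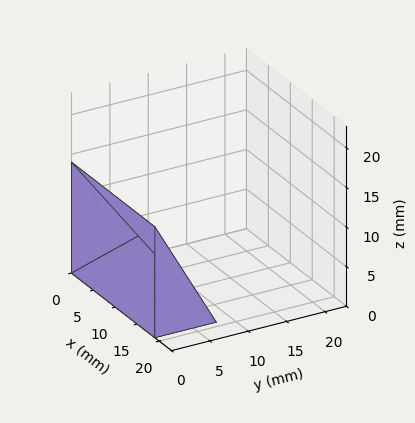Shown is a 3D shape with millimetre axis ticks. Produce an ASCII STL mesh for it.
Reading the render: the shape is a wedge (ramp): 19 × 8 mm base, rising to 14 mm along the y=0 edge and sloping linearly to z=0 at y=8 (dimensions read to the nearest mm from the axis ticks). For the STL, each face is triangulated and given an outward normal.

solid part
  facet normal 0.0000 0.0000 -1.0000
    outer loop
      vertex 19.0 8.0 0.0
      vertex 19.0 0.0 0.0
      vertex 0.0 0.0 0.0
    endloop
  endfacet
  facet normal 0.0000 0.0000 -1.0000
    outer loop
      vertex 0.0 8.0 0.0
      vertex 19.0 8.0 0.0
      vertex 0.0 0.0 0.0
    endloop
  endfacet
  facet normal 0.0000 -1.0000 0.0000
    outer loop
      vertex 0.0 0.0 0.0
      vertex 19.0 0.0 0.0
      vertex 19.0 0.0 14.0
    endloop
  endfacet
  facet normal 0.0000 -1.0000 0.0000
    outer loop
      vertex 0.0 0.0 0.0
      vertex 19.0 0.0 14.0
      vertex 0.0 0.0 14.0
    endloop
  endfacet
  facet normal 0.0000 0.8682 0.4961
    outer loop
      vertex 0.0 0.0 14.0
      vertex 19.0 0.0 14.0
      vertex 19.0 8.0 0.0
    endloop
  endfacet
  facet normal 0.0000 0.8682 0.4961
    outer loop
      vertex 0.0 0.0 14.0
      vertex 19.0 8.0 0.0
      vertex 0.0 8.0 0.0
    endloop
  endfacet
  facet normal -1.0000 0.0000 0.0000
    outer loop
      vertex 0.0 0.0 14.0
      vertex 0.0 8.0 0.0
      vertex 0.0 0.0 0.0
    endloop
  endfacet
  facet normal 1.0000 0.0000 0.0000
    outer loop
      vertex 19.0 0.0 0.0
      vertex 19.0 8.0 0.0
      vertex 19.0 0.0 14.0
    endloop
  endfacet
endsolid part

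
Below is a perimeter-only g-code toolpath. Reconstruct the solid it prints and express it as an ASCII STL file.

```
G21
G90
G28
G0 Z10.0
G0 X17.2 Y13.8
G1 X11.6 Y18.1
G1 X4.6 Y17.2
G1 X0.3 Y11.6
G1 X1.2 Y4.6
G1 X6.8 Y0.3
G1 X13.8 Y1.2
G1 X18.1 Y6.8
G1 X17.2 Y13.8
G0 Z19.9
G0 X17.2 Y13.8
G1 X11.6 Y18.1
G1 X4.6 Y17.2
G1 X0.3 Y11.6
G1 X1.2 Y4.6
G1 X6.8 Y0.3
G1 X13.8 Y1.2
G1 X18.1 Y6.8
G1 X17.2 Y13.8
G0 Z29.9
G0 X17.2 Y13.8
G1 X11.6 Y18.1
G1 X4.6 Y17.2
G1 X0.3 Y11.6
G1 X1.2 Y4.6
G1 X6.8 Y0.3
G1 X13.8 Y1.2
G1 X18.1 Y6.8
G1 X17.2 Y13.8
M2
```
solid part
  facet normal 0.0000 0.0000 -1.0000
    outer loop
      vertex 4.6 17.2 0.0
      vertex 11.6 18.1 0.0
      vertex 17.2 13.8 0.0
    endloop
  endfacet
  facet normal 0.0000 0.0000 -1.0000
    outer loop
      vertex 0.3 11.6 0.0
      vertex 4.6 17.2 0.0
      vertex 17.2 13.8 0.0
    endloop
  endfacet
  facet normal 0.0000 0.0000 -1.0000
    outer loop
      vertex 1.2 4.6 0.0
      vertex 0.3 11.6 0.0
      vertex 17.2 13.8 0.0
    endloop
  endfacet
  facet normal 0.0000 0.0000 -1.0000
    outer loop
      vertex 6.8 0.3 0.0
      vertex 1.2 4.6 0.0
      vertex 17.2 13.8 0.0
    endloop
  endfacet
  facet normal 0.0000 0.0000 -1.0000
    outer loop
      vertex 13.8 1.2 0.0
      vertex 6.8 0.3 0.0
      vertex 17.2 13.8 0.0
    endloop
  endfacet
  facet normal 0.0000 0.0000 -1.0000
    outer loop
      vertex 18.1 6.8 0.0
      vertex 13.8 1.2 0.0
      vertex 17.2 13.8 0.0
    endloop
  endfacet
  facet normal 0.0000 0.0000 1.0000
    outer loop
      vertex 17.2 13.8 29.9
      vertex 11.6 18.1 29.9
      vertex 4.6 17.2 29.9
    endloop
  endfacet
  facet normal 0.0000 0.0000 1.0000
    outer loop
      vertex 17.2 13.8 29.9
      vertex 4.6 17.2 29.9
      vertex 0.3 11.6 29.9
    endloop
  endfacet
  facet normal 0.0000 0.0000 1.0000
    outer loop
      vertex 17.2 13.8 29.9
      vertex 0.3 11.6 29.9
      vertex 1.2 4.6 29.9
    endloop
  endfacet
  facet normal 0.0000 0.0000 1.0000
    outer loop
      vertex 17.2 13.8 29.9
      vertex 1.2 4.6 29.9
      vertex 6.8 0.3 29.9
    endloop
  endfacet
  facet normal 0.0000 0.0000 1.0000
    outer loop
      vertex 17.2 13.8 29.9
      vertex 6.8 0.3 29.9
      vertex 13.8 1.2 29.9
    endloop
  endfacet
  facet normal 0.0000 0.0000 1.0000
    outer loop
      vertex 17.2 13.8 29.9
      vertex 13.8 1.2 29.9
      vertex 18.1 6.8 29.9
    endloop
  endfacet
  facet normal 0.6090 0.7932 0.0000
    outer loop
      vertex 17.2 13.8 0.0
      vertex 11.6 18.1 0.0
      vertex 11.6 18.1 29.9
    endloop
  endfacet
  facet normal 0.6090 0.7932 0.0000
    outer loop
      vertex 17.2 13.8 0.0
      vertex 11.6 18.1 29.9
      vertex 17.2 13.8 29.9
    endloop
  endfacet
  facet normal -0.1275 0.9918 0.0000
    outer loop
      vertex 11.6 18.1 0.0
      vertex 4.6 17.2 0.0
      vertex 4.6 17.2 29.9
    endloop
  endfacet
  facet normal -0.1275 0.9918 0.0000
    outer loop
      vertex 11.6 18.1 0.0
      vertex 4.6 17.2 29.9
      vertex 11.6 18.1 29.9
    endloop
  endfacet
  facet normal -0.7932 0.6090 0.0000
    outer loop
      vertex 4.6 17.2 0.0
      vertex 0.3 11.6 0.0
      vertex 0.3 11.6 29.9
    endloop
  endfacet
  facet normal -0.7932 0.6090 0.0000
    outer loop
      vertex 4.6 17.2 0.0
      vertex 0.3 11.6 29.9
      vertex 4.6 17.2 29.9
    endloop
  endfacet
  facet normal -0.9918 -0.1275 0.0000
    outer loop
      vertex 0.3 11.6 0.0
      vertex 1.2 4.6 0.0
      vertex 1.2 4.6 29.9
    endloop
  endfacet
  facet normal -0.9918 -0.1275 0.0000
    outer loop
      vertex 0.3 11.6 0.0
      vertex 1.2 4.6 29.9
      vertex 0.3 11.6 29.9
    endloop
  endfacet
  facet normal -0.6090 -0.7932 0.0000
    outer loop
      vertex 1.2 4.6 0.0
      vertex 6.8 0.3 0.0
      vertex 6.8 0.3 29.9
    endloop
  endfacet
  facet normal -0.6090 -0.7932 0.0000
    outer loop
      vertex 1.2 4.6 0.0
      vertex 6.8 0.3 29.9
      vertex 1.2 4.6 29.9
    endloop
  endfacet
  facet normal 0.1275 -0.9918 0.0000
    outer loop
      vertex 6.8 0.3 0.0
      vertex 13.8 1.2 0.0
      vertex 13.8 1.2 29.9
    endloop
  endfacet
  facet normal 0.1275 -0.9918 0.0000
    outer loop
      vertex 6.8 0.3 0.0
      vertex 13.8 1.2 29.9
      vertex 6.8 0.3 29.9
    endloop
  endfacet
  facet normal 0.7932 -0.6090 0.0000
    outer loop
      vertex 13.8 1.2 0.0
      vertex 18.1 6.8 0.0
      vertex 18.1 6.8 29.9
    endloop
  endfacet
  facet normal 0.7932 -0.6090 0.0000
    outer loop
      vertex 13.8 1.2 0.0
      vertex 18.1 6.8 29.9
      vertex 13.8 1.2 29.9
    endloop
  endfacet
  facet normal 0.9918 0.1275 0.0000
    outer loop
      vertex 18.1 6.8 0.0
      vertex 17.2 13.8 0.0
      vertex 17.2 13.8 29.9
    endloop
  endfacet
  facet normal 0.9918 0.1275 0.0000
    outer loop
      vertex 18.1 6.8 0.0
      vertex 17.2 13.8 29.9
      vertex 18.1 6.8 29.9
    endloop
  endfacet
endsolid part

The G0 Z moves step by Δz≈10.0 mm. Every layer's G1 loop is the same polygon, so the solid is a straight extrusion of it from z=0 to z≈29.9. Closing with flat bottom and top caps and triangulating gives 28 facets — a regular 8-sided prism (a cylinder approximated with 8 flat sides), circumscribed radius ≈ 9.2 mm, height ≈ 29.9 mm.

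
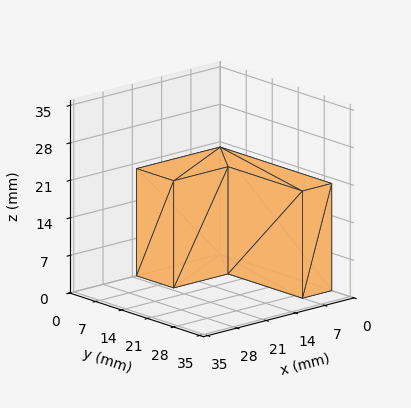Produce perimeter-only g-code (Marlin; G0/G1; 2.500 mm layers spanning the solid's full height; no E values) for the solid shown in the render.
Reading the render: the shape is an L-shaped prism: outer 20 × 30 mm, arm thicknesses ≈ 10 mm (horizontal) and 7 mm (vertical), extruded 20 mm in z (dimensions read to the nearest mm from the axis ticks). For the g-code, the solid's height is divided into equal slices at the stated Δz and each level perimeter traced with G1 moves after a G0 lift.

; perimeter-only toolpath
G21 ; units = mm
G90 ; absolute positioning
G28 ; home
; layer 1
G0 Z2.500
G0 X0.000 Y0.000
G1 X20.000 Y0.000
G1 X20.000 Y10.000
G1 X7.000 Y10.000
G1 X7.000 Y30.000
G1 X0.000 Y30.000
G1 X0.000 Y0.000
; layer 2
G0 Z5.000
G0 X0.000 Y0.000
G1 X20.000 Y0.000
G1 X20.000 Y10.000
G1 X7.000 Y10.000
G1 X7.000 Y30.000
G1 X0.000 Y30.000
G1 X0.000 Y0.000
; layer 3
G0 Z7.500
G0 X0.000 Y0.000
G1 X20.000 Y0.000
G1 X20.000 Y10.000
G1 X7.000 Y10.000
G1 X7.000 Y30.000
G1 X0.000 Y30.000
G1 X0.000 Y0.000
; layer 4
G0 Z10.000
G0 X0.000 Y0.000
G1 X20.000 Y0.000
G1 X20.000 Y10.000
G1 X7.000 Y10.000
G1 X7.000 Y30.000
G1 X0.000 Y30.000
G1 X0.000 Y0.000
; layer 5
G0 Z12.500
G0 X0.000 Y0.000
G1 X20.000 Y0.000
G1 X20.000 Y10.000
G1 X7.000 Y10.000
G1 X7.000 Y30.000
G1 X0.000 Y30.000
G1 X0.000 Y0.000
; layer 6
G0 Z15.000
G0 X0.000 Y0.000
G1 X20.000 Y0.000
G1 X20.000 Y10.000
G1 X7.000 Y10.000
G1 X7.000 Y30.000
G1 X0.000 Y30.000
G1 X0.000 Y0.000
; layer 7
G0 Z17.500
G0 X0.000 Y0.000
G1 X20.000 Y0.000
G1 X20.000 Y10.000
G1 X7.000 Y10.000
G1 X7.000 Y30.000
G1 X0.000 Y30.000
G1 X0.000 Y0.000
; layer 8
G0 Z20.000
G0 X0.000 Y0.000
G1 X20.000 Y0.000
G1 X20.000 Y10.000
G1 X7.000 Y10.000
G1 X7.000 Y30.000
G1 X0.000 Y30.000
G1 X0.000 Y0.000
M2 ; end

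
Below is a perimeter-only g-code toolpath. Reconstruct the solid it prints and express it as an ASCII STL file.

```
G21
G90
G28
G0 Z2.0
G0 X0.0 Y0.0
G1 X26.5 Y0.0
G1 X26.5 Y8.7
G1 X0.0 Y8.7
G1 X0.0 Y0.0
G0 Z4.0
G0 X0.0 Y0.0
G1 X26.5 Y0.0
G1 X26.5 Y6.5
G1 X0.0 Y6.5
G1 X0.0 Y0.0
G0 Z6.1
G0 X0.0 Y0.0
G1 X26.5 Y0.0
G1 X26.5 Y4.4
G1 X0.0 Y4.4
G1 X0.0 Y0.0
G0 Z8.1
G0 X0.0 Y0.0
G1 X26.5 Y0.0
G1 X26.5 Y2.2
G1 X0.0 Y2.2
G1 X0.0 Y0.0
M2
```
solid part
  facet normal 0.0000 0.0000 -1.0000
    outer loop
      vertex 26.5 10.9 0.0
      vertex 26.5 0.0 0.0
      vertex 0.0 0.0 0.0
    endloop
  endfacet
  facet normal 0.0000 0.0000 -1.0000
    outer loop
      vertex 0.0 10.9 0.0
      vertex 26.5 10.9 0.0
      vertex 0.0 0.0 0.0
    endloop
  endfacet
  facet normal 0.0000 -1.0000 0.0000
    outer loop
      vertex 0.0 0.0 0.0
      vertex 26.5 0.0 0.0
      vertex 26.5 0.0 10.1
    endloop
  endfacet
  facet normal 0.0000 -1.0000 0.0000
    outer loop
      vertex 0.0 0.0 0.0
      vertex 26.5 0.0 10.1
      vertex 0.0 0.0 10.1
    endloop
  endfacet
  facet normal 0.0000 0.6797 0.7335
    outer loop
      vertex 0.0 0.0 10.1
      vertex 26.5 0.0 10.1
      vertex 26.5 10.9 0.0
    endloop
  endfacet
  facet normal 0.0000 0.6797 0.7335
    outer loop
      vertex 0.0 0.0 10.1
      vertex 26.5 10.9 0.0
      vertex 0.0 10.9 0.0
    endloop
  endfacet
  facet normal -1.0000 0.0000 0.0000
    outer loop
      vertex 0.0 0.0 10.1
      vertex 0.0 10.9 0.0
      vertex 0.0 0.0 0.0
    endloop
  endfacet
  facet normal 1.0000 0.0000 0.0000
    outer loop
      vertex 26.5 0.0 0.0
      vertex 26.5 10.9 0.0
      vertex 26.5 0.0 10.1
    endloop
  endfacet
endsolid part

The G0 Z moves step by Δz≈2.0 mm. The G1 loops shrink linearly with z, so the solid tapers from its base footprint up to z≈10.1. Closing with a flat bottom cap and the tapered top and triangulating gives 8 facets — a wedge (ramp): 26.5 × 10.9 mm base, rising to 10.1 mm along the y=0 edge and sloping linearly to z=0 at y=10.9.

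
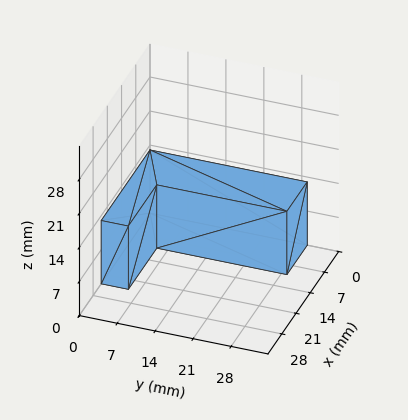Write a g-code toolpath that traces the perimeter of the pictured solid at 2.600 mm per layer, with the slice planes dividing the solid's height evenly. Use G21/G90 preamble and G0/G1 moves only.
Reading the render: the shape is an L-shaped prism: outer 24 × 29 mm, arm thicknesses ≈ 5 mm (horizontal) and 10 mm (vertical), extruded 13 mm in z (dimensions read to the nearest mm from the axis ticks). For the g-code, the solid's height is divided into equal slices at the stated Δz and each level perimeter traced with G1 moves after a G0 lift.

; perimeter-only toolpath
G21 ; units = mm
G90 ; absolute positioning
G28 ; home
; layer 1
G0 Z2.600
G0 X0.000 Y0.000
G1 X24.000 Y0.000
G1 X24.000 Y5.000
G1 X10.000 Y5.000
G1 X10.000 Y29.000
G1 X0.000 Y29.000
G1 X0.000 Y0.000
; layer 2
G0 Z5.200
G0 X0.000 Y0.000
G1 X24.000 Y0.000
G1 X24.000 Y5.000
G1 X10.000 Y5.000
G1 X10.000 Y29.000
G1 X0.000 Y29.000
G1 X0.000 Y0.000
; layer 3
G0 Z7.800
G0 X0.000 Y0.000
G1 X24.000 Y0.000
G1 X24.000 Y5.000
G1 X10.000 Y5.000
G1 X10.000 Y29.000
G1 X0.000 Y29.000
G1 X0.000 Y0.000
; layer 4
G0 Z10.400
G0 X0.000 Y0.000
G1 X24.000 Y0.000
G1 X24.000 Y5.000
G1 X10.000 Y5.000
G1 X10.000 Y29.000
G1 X0.000 Y29.000
G1 X0.000 Y0.000
; layer 5
G0 Z13.000
G0 X0.000 Y0.000
G1 X24.000 Y0.000
G1 X24.000 Y5.000
G1 X10.000 Y5.000
G1 X10.000 Y29.000
G1 X0.000 Y29.000
G1 X0.000 Y0.000
M2 ; end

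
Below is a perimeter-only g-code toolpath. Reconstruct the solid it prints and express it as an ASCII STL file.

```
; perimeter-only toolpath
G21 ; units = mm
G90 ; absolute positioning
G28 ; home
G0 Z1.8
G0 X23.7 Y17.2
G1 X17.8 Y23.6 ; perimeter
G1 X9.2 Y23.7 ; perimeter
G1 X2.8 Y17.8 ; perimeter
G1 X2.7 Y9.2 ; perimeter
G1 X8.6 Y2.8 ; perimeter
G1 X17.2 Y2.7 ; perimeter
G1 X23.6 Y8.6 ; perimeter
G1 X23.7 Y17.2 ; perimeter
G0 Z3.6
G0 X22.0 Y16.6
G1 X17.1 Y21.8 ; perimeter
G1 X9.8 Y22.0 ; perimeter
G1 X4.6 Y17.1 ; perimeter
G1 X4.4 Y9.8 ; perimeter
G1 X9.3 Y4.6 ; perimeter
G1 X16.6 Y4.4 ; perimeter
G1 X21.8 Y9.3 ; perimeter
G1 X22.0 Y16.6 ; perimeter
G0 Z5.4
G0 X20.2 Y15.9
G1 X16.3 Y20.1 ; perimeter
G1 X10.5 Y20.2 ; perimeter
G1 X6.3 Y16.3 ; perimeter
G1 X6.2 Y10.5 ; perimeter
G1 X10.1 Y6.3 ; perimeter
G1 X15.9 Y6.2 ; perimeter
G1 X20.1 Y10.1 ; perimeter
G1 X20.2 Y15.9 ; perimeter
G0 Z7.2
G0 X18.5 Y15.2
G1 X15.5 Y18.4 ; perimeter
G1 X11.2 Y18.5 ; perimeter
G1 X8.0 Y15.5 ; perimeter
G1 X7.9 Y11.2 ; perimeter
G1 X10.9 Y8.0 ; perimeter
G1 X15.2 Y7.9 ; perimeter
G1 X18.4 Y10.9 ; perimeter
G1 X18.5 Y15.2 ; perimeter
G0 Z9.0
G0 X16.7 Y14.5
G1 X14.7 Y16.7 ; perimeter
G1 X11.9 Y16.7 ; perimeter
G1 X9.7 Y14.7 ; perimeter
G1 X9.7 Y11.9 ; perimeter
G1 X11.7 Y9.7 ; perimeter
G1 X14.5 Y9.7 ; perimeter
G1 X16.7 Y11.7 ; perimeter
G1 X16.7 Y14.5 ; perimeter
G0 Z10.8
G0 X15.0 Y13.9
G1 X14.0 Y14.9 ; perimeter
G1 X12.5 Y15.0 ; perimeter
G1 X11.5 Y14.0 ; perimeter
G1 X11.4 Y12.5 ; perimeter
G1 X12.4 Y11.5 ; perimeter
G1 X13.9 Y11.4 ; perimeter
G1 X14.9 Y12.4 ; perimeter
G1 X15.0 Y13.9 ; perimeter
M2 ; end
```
solid part
  facet normal 0.0000 0.0000 -1.0000
    outer loop
      vertex 8.5 25.5 0.0
      vertex 18.6 25.3 0.0
      vertex 25.5 17.9 0.0
    endloop
  endfacet
  facet normal 0.0000 0.0000 -1.0000
    outer loop
      vertex 1.1 18.6 0.0
      vertex 8.5 25.5 0.0
      vertex 25.5 17.9 0.0
    endloop
  endfacet
  facet normal 0.0000 0.0000 -1.0000
    outer loop
      vertex 0.9 8.5 0.0
      vertex 1.1 18.6 0.0
      vertex 25.5 17.9 0.0
    endloop
  endfacet
  facet normal 0.0000 0.0000 -1.0000
    outer loop
      vertex 7.8 1.1 0.0
      vertex 0.9 8.5 0.0
      vertex 25.5 17.9 0.0
    endloop
  endfacet
  facet normal 0.0000 0.0000 -1.0000
    outer loop
      vertex 17.9 0.9 0.0
      vertex 7.8 1.1 0.0
      vertex 25.5 17.9 0.0
    endloop
  endfacet
  facet normal 0.0000 0.0000 -1.0000
    outer loop
      vertex 25.3 7.8 0.0
      vertex 17.9 0.9 0.0
      vertex 25.5 17.9 0.0
    endloop
  endfacet
  facet normal 0.5254 0.4899 0.6956
    outer loop
      vertex 25.5 17.9 0.0
      vertex 18.6 25.3 0.0
      vertex 13.2 13.2 12.6
    endloop
  endfacet
  facet normal 0.0142 0.7181 0.6957
    outer loop
      vertex 18.6 25.3 0.0
      vertex 8.5 25.5 0.0
      vertex 13.2 13.2 12.6
    endloop
  endfacet
  facet normal -0.4899 0.5254 0.6956
    outer loop
      vertex 8.5 25.5 0.0
      vertex 1.1 18.6 0.0
      vertex 13.2 13.2 12.6
    endloop
  endfacet
  facet normal -0.7181 0.0142 0.6957
    outer loop
      vertex 1.1 18.6 0.0
      vertex 0.9 8.5 0.0
      vertex 13.2 13.2 12.6
    endloop
  endfacet
  facet normal -0.5254 -0.4899 0.6956
    outer loop
      vertex 0.9 8.5 0.0
      vertex 7.8 1.1 0.0
      vertex 13.2 13.2 12.6
    endloop
  endfacet
  facet normal -0.0142 -0.7181 0.6957
    outer loop
      vertex 7.8 1.1 0.0
      vertex 17.9 0.9 0.0
      vertex 13.2 13.2 12.6
    endloop
  endfacet
  facet normal 0.4899 -0.5254 0.6956
    outer loop
      vertex 17.9 0.9 0.0
      vertex 25.3 7.8 0.0
      vertex 13.2 13.2 12.6
    endloop
  endfacet
  facet normal 0.7181 -0.0142 0.6957
    outer loop
      vertex 25.3 7.8 0.0
      vertex 25.5 17.9 0.0
      vertex 13.2 13.2 12.6
    endloop
  endfacet
endsolid part

The G0 Z moves step by Δz≈1.8 mm. The G1 loops shrink linearly with z, so the solid tapers from its base footprint up to z≈12.6. Closing with a flat bottom cap and the tapered top and triangulating gives 14 facets — a regular 8-sided pyramid, base circumscribed radius ≈ 13.2 mm, apex at z ≈ 12.6 mm.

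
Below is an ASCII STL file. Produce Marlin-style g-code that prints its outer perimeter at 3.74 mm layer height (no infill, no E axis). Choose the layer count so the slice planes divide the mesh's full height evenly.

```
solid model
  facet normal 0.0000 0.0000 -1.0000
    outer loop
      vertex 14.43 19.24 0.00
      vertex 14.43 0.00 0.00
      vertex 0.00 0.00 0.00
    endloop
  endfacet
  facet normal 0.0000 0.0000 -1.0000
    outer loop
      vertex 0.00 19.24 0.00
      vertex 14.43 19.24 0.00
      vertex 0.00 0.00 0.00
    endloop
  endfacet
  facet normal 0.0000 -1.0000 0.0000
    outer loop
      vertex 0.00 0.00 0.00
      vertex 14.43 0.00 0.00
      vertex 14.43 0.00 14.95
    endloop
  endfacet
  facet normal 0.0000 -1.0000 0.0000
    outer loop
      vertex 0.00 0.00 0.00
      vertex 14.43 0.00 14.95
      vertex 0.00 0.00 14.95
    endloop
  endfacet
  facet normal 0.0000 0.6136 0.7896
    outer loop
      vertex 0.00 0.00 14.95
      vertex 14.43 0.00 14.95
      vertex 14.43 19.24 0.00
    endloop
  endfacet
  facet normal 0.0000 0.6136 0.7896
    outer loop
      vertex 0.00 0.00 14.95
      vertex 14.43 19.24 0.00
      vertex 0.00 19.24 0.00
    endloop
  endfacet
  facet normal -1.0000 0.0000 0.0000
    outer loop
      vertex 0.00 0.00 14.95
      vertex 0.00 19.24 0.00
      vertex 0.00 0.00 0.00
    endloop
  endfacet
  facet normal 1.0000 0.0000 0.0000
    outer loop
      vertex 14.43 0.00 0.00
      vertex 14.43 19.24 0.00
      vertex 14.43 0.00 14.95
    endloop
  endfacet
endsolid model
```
; perimeter-only toolpath
G21 ; units = mm
G90 ; absolute positioning
G28 ; home
; layer 1
G0 Z3.74
G0 X0.00 Y0.00
G1 X14.43 Y0.00
G1 X14.43 Y14.43
G1 X0.00 Y14.43
G1 X0.00 Y0.00
; layer 2
G0 Z7.47
G0 X0.00 Y0.00
G1 X14.43 Y0.00
G1 X14.43 Y9.62
G1 X0.00 Y9.62
G1 X0.00 Y0.00
; layer 3
G0 Z11.21
G0 X0.00 Y0.00
G1 X14.43 Y0.00
G1 X14.43 Y4.81
G1 X0.00 Y4.81
G1 X0.00 Y0.00
M2 ; end

The solid is a wedge (ramp): 14.4 × 19.2 mm base, rising to 14.9 mm along the y=0 edge and sloping linearly to z=0 at y=19.2. Slicing at Δz = 3.74 mm — 4 equal slices spanning the solid's height, so layer i sits at z = i·h/4 — gives 3 non-empty perimeters. Each is a 4-segment closed polygon; G0 lifts to the layer z and rapids to the start vertex, then G1 traces the edges. The cross-section shrinks linearly with z (the slice at the apex is degenerate and omitted).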